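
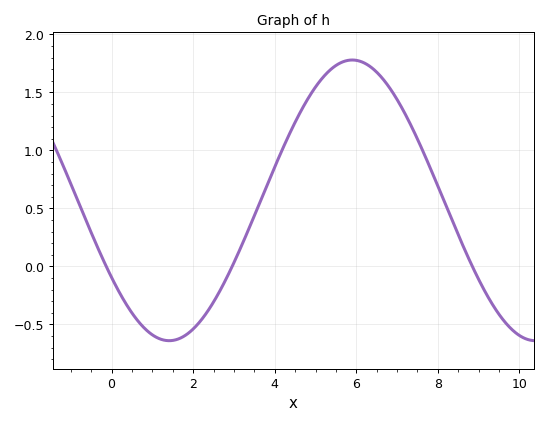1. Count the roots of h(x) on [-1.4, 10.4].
3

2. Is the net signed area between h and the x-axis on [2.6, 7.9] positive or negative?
positive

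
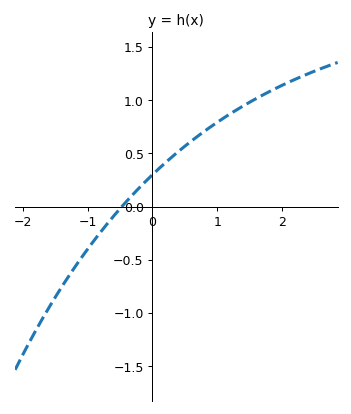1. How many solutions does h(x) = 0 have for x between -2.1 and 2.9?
1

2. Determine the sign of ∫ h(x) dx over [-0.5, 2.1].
positive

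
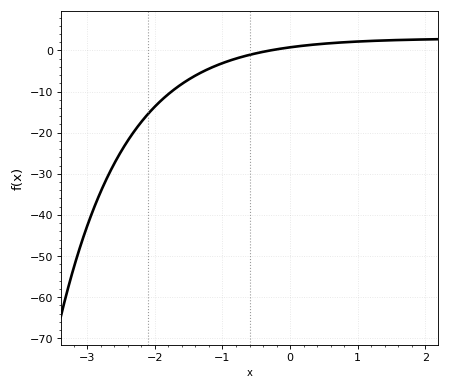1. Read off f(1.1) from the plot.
2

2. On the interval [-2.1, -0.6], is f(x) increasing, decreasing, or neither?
increasing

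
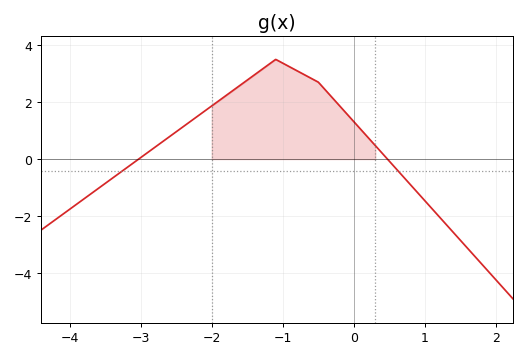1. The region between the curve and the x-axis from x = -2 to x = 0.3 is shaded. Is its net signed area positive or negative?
positive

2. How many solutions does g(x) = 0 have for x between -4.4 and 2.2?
2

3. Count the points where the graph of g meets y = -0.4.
2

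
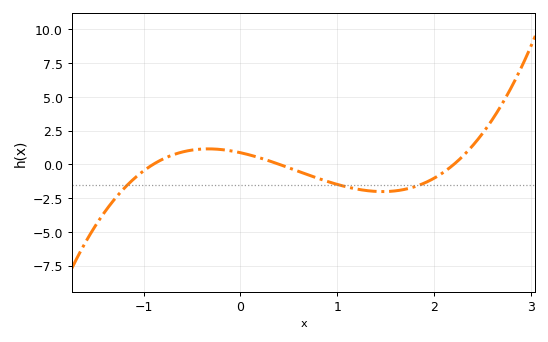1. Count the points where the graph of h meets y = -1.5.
3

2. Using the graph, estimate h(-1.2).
-1.78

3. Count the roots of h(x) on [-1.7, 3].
3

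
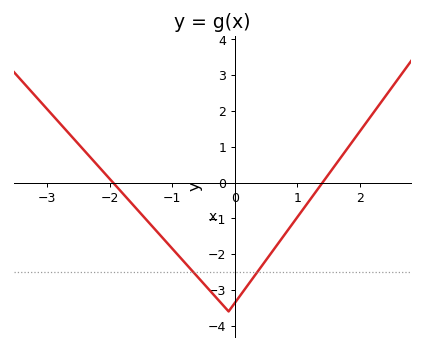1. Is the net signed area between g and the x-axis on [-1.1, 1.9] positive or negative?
negative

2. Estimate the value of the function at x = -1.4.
-1.06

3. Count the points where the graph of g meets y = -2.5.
2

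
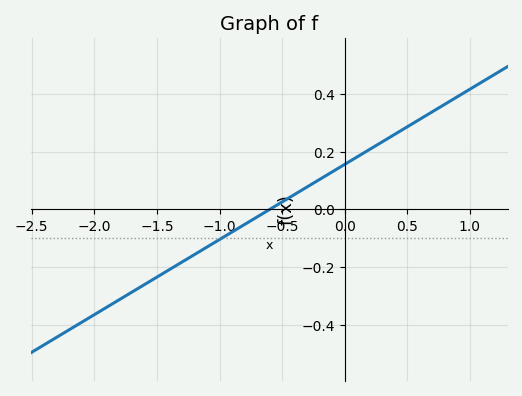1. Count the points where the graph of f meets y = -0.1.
1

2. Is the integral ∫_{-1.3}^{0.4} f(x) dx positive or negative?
positive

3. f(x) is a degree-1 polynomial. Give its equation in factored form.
y = 0.26(x + 0.6)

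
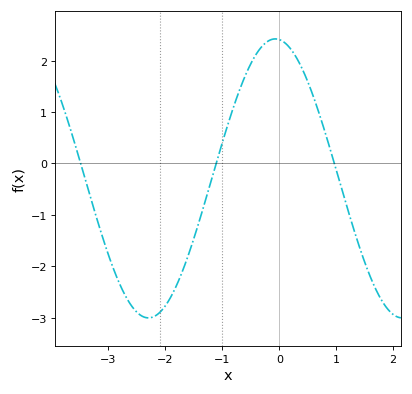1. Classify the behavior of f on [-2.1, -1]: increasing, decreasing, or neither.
increasing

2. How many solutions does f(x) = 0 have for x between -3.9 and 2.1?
3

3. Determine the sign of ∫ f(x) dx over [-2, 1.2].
positive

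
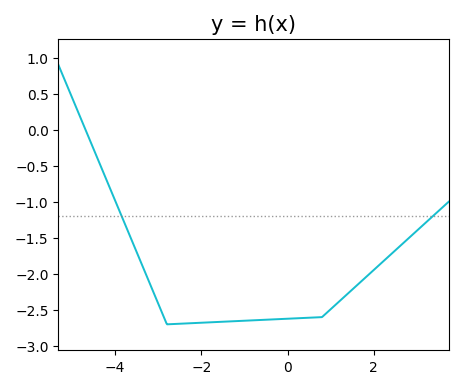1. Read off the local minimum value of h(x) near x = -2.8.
-2.7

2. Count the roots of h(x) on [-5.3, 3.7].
1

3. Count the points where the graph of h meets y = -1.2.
2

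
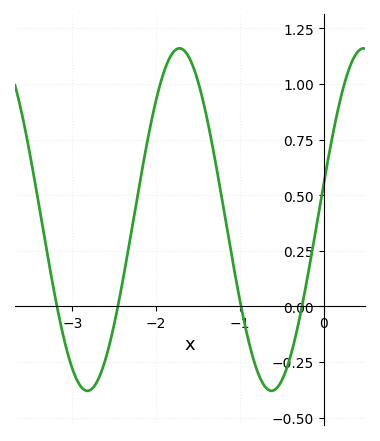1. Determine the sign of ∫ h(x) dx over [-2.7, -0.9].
positive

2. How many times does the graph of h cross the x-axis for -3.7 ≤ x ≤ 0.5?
4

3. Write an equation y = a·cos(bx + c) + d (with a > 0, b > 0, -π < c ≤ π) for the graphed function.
y = 0.77cos(2.9x - 1.4) + 0.39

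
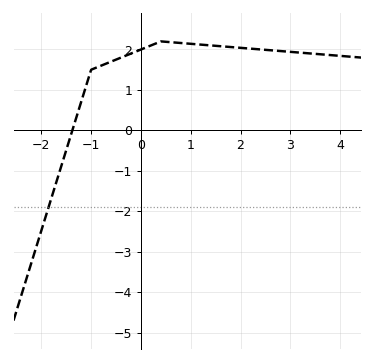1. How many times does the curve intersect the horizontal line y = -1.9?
1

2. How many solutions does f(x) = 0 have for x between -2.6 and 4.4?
1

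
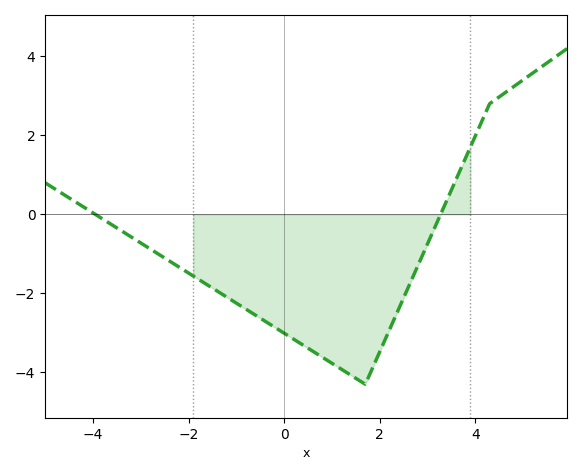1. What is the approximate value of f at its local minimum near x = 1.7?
-4.3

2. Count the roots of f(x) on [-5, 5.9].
2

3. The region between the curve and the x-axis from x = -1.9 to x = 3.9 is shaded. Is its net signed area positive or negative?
negative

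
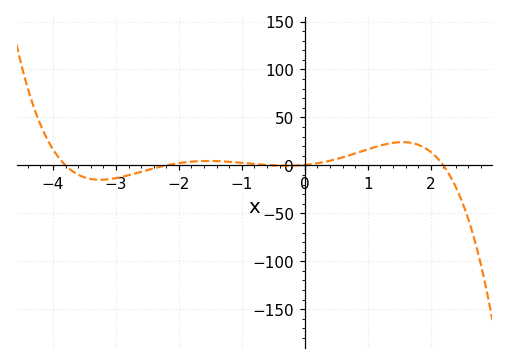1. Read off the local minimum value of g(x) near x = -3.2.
-15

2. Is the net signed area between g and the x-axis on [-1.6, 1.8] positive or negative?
positive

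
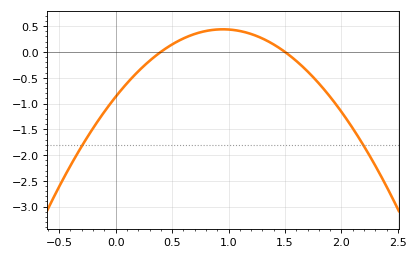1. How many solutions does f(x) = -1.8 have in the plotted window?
2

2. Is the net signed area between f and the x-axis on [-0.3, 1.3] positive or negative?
negative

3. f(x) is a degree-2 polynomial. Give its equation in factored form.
y = -1.45(x - 0.4)(x - 1.5)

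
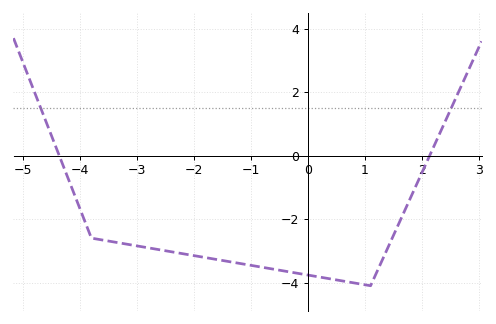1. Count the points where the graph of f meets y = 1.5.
2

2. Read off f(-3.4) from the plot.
-2.72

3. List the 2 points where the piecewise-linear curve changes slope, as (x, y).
(-3.8, -2.6); (1.1, -4.1)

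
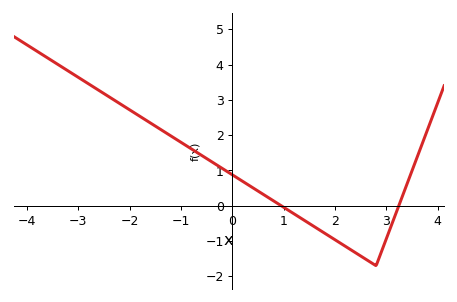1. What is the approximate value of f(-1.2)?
1.98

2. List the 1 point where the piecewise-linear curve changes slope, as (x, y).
(2.8, -1.7)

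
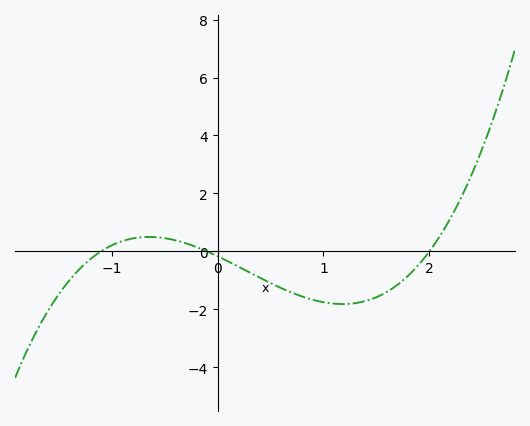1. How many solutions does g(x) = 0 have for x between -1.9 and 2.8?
3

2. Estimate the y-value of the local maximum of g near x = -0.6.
0.498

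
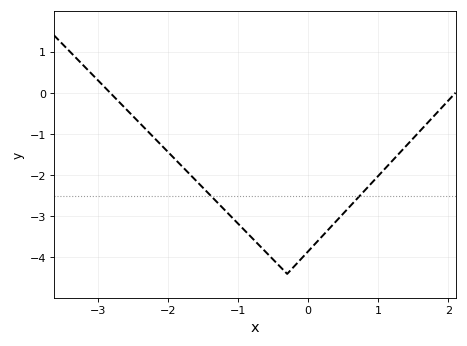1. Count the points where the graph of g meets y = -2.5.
2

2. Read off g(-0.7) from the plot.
-3.7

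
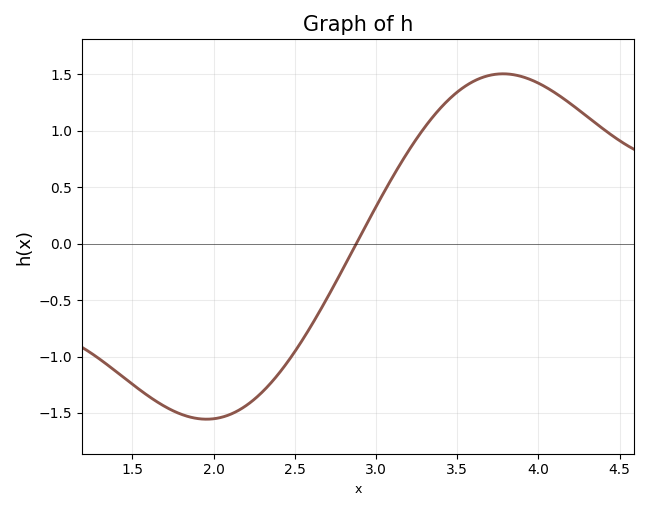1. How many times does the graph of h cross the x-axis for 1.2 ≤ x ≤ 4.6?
1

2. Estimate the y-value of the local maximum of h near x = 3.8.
1.5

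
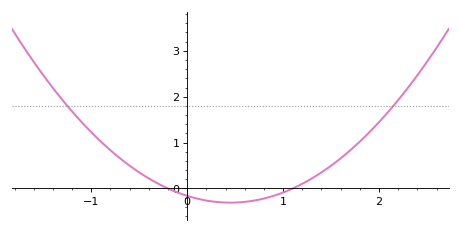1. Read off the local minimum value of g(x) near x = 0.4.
-0.3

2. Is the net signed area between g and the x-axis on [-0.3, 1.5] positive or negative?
negative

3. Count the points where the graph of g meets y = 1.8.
2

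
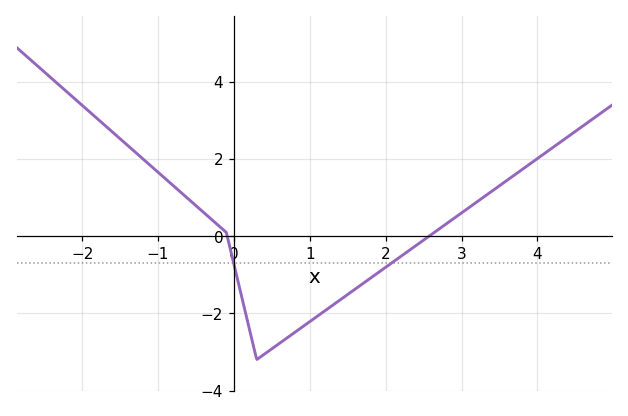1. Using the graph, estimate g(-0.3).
0.447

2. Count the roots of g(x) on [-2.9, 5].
2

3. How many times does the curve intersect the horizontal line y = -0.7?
2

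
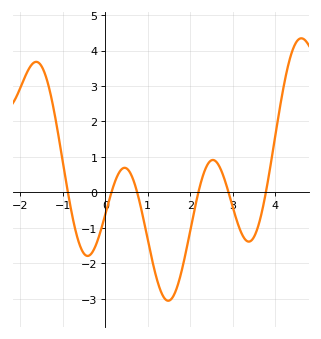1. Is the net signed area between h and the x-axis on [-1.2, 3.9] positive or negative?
negative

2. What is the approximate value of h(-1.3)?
2.8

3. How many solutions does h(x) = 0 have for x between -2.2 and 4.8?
6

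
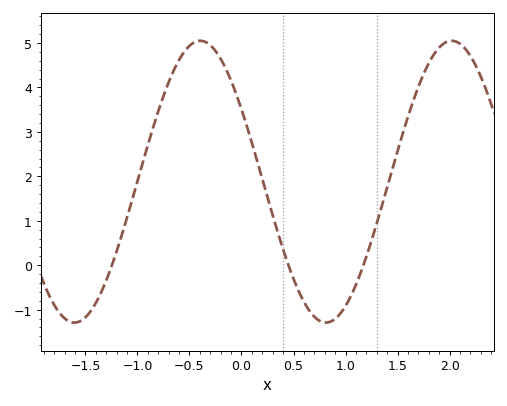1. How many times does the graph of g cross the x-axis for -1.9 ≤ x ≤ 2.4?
3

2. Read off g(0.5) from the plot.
-0.306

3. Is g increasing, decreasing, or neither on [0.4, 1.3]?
neither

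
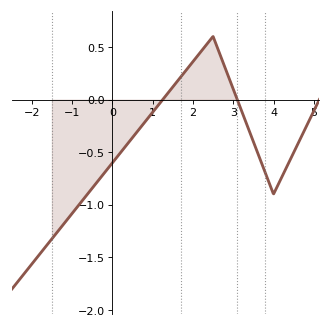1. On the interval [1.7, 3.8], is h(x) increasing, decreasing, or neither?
neither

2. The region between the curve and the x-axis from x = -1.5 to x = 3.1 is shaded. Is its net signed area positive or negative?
negative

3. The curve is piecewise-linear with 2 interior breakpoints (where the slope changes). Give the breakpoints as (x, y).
(2.5, 0.6); (4, -0.9)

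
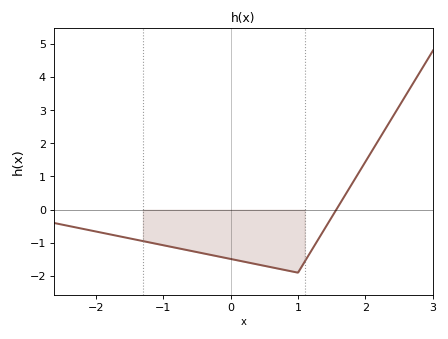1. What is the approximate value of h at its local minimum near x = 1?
-1.9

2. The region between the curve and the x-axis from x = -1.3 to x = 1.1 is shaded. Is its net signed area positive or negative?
negative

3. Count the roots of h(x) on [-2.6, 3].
1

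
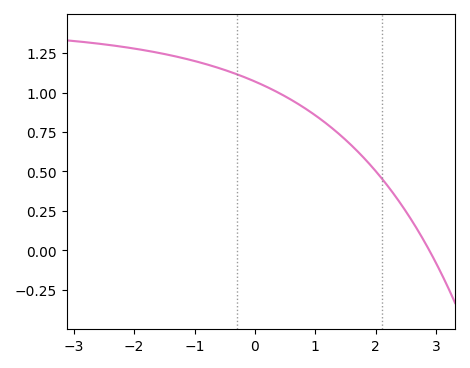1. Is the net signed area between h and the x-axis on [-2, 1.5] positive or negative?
positive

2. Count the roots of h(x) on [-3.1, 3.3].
1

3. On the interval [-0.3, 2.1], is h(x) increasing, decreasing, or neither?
decreasing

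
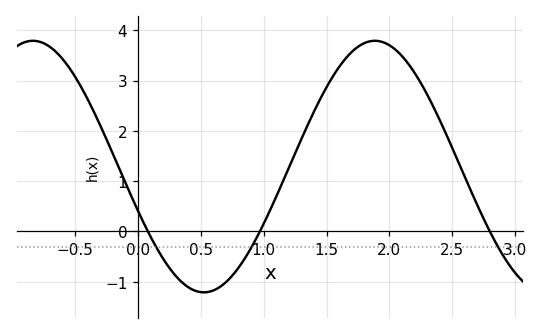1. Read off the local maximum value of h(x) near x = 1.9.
3.8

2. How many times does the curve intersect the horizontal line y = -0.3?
3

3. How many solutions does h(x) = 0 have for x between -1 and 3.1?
3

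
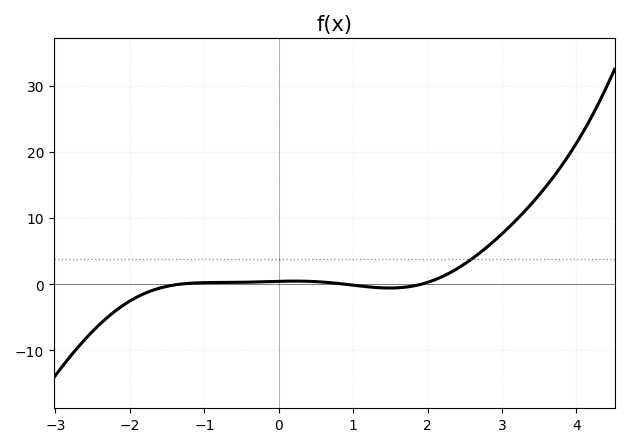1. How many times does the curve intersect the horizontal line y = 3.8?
1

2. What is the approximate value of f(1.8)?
0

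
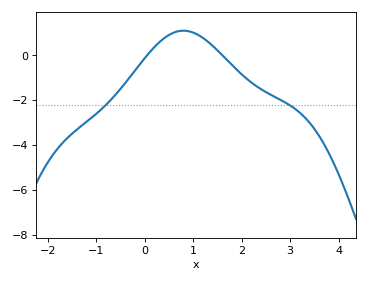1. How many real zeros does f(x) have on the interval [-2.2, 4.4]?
2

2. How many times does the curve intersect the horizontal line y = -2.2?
2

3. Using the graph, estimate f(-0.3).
-0.948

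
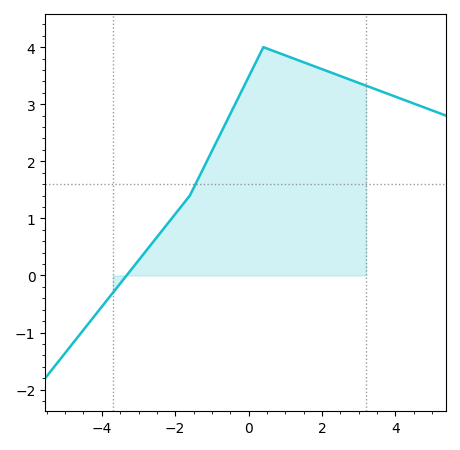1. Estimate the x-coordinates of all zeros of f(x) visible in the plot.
-3.4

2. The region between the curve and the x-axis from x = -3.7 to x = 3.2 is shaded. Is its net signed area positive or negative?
positive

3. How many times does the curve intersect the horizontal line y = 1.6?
1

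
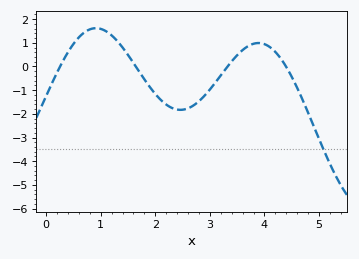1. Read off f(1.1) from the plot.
1.5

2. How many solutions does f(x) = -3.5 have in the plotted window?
1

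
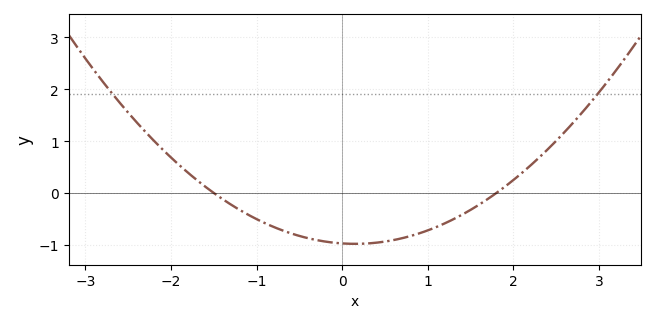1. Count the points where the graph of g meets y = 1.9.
2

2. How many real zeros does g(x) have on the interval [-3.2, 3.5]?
2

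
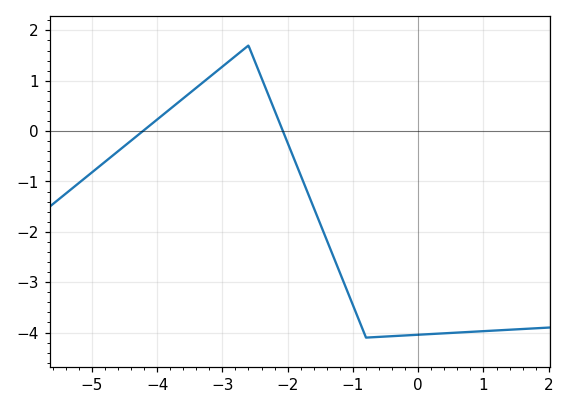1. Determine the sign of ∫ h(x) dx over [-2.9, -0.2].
negative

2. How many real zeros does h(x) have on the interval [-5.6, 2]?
2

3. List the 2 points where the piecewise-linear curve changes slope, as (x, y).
(-2.6, 1.7); (-0.8, -4.1)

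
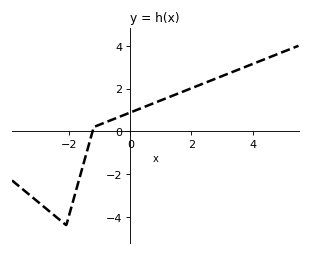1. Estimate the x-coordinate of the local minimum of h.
-2.2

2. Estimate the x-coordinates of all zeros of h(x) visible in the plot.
-1.2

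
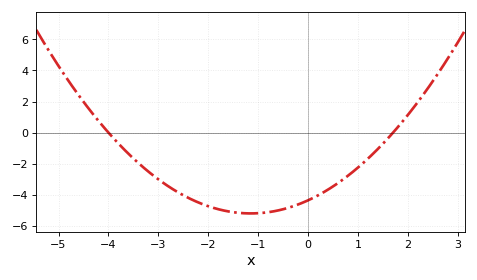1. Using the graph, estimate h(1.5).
-0.704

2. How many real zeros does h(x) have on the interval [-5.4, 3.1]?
2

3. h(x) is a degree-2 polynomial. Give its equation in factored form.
y = 0.64(x + 4)(x - 1.7)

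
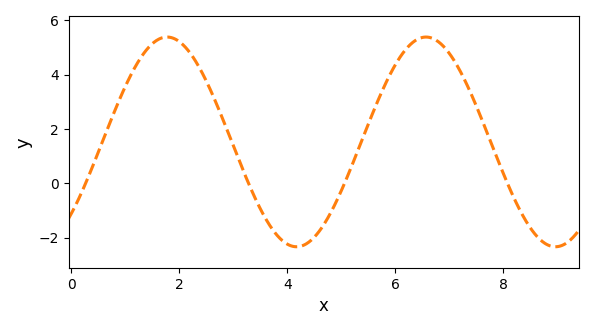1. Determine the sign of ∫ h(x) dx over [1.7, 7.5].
positive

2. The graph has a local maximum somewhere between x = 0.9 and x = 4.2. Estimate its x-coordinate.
1.8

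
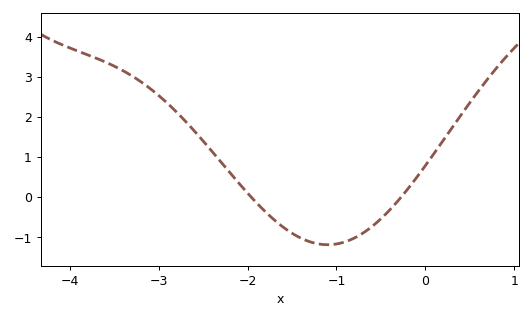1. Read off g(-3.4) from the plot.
3.1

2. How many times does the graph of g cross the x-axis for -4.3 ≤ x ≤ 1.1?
2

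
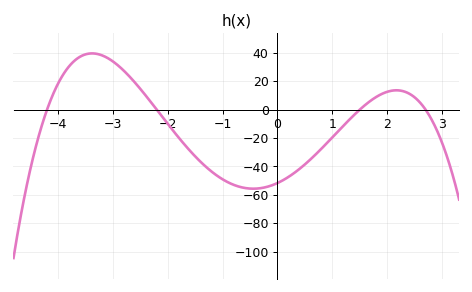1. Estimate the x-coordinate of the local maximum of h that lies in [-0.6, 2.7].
2.2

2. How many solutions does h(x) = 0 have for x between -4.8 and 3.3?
4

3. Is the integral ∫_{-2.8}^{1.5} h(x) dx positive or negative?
negative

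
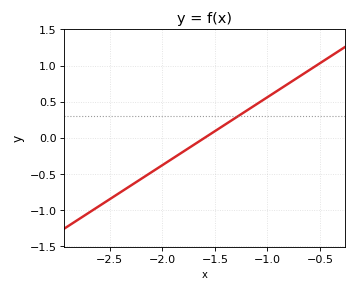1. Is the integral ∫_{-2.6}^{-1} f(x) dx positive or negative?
negative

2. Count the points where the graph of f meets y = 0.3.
1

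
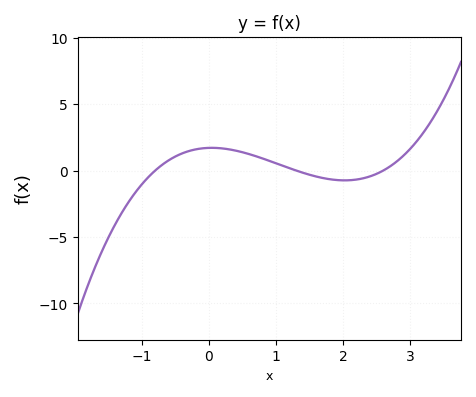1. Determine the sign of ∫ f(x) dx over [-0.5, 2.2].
positive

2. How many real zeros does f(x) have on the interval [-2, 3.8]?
3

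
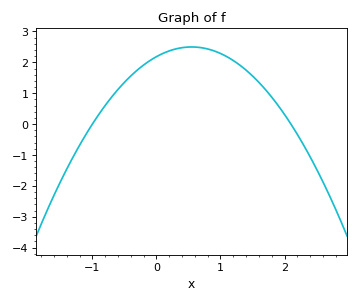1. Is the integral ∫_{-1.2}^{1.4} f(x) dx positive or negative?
positive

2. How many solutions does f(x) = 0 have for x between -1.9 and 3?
2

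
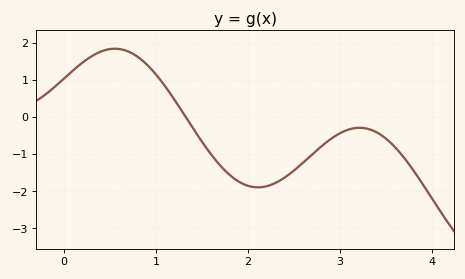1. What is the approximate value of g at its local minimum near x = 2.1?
-1.89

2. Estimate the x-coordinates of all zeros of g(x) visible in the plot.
1.32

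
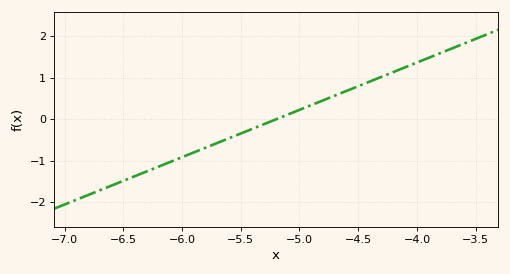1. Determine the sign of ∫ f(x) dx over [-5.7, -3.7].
positive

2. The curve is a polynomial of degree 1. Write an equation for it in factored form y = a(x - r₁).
y = 1.14(x + 5.2)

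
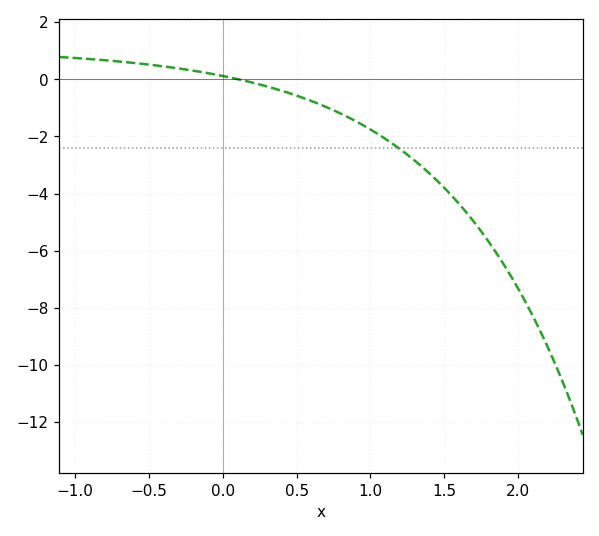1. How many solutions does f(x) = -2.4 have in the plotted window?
1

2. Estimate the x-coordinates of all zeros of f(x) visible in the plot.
0.109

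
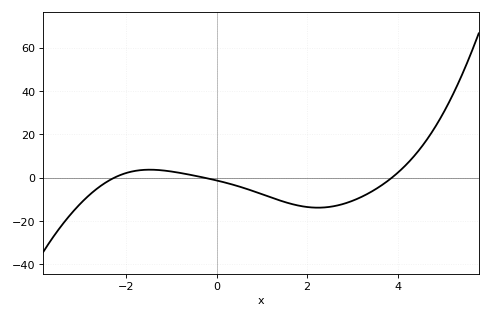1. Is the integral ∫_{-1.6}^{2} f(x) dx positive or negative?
negative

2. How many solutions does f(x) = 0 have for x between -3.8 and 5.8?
3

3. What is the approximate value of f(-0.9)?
2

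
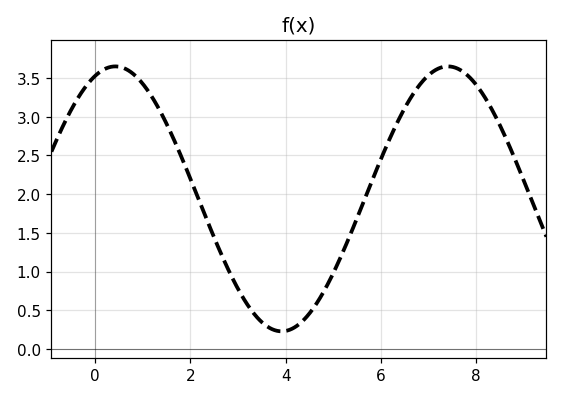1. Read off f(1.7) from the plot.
2.65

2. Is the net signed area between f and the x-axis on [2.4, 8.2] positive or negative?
positive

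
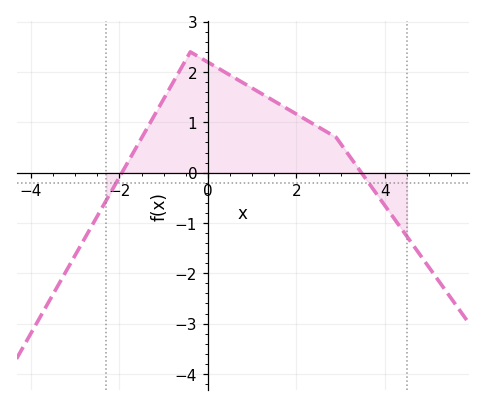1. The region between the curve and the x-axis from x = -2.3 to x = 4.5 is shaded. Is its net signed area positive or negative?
positive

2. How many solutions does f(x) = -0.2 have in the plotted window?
2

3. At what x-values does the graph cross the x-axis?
-2, 3.4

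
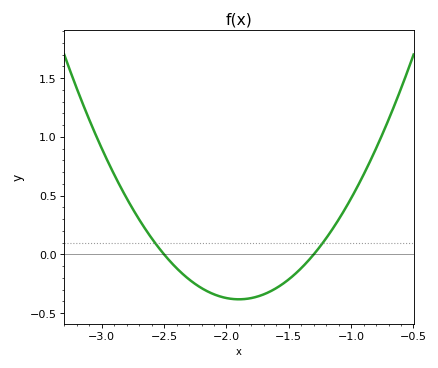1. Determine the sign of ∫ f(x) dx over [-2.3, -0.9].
negative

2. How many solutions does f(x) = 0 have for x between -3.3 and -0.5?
2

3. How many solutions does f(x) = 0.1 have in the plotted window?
2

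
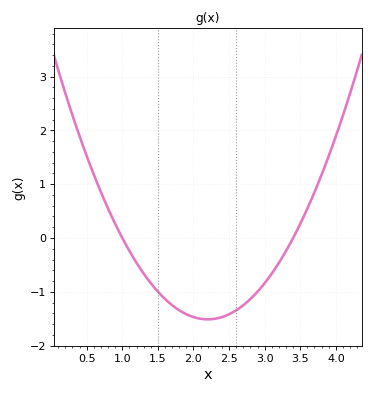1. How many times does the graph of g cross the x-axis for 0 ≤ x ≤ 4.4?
2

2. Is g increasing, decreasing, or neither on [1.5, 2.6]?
neither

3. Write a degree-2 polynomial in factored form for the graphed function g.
y = 1.05(x - 1)(x - 3.4)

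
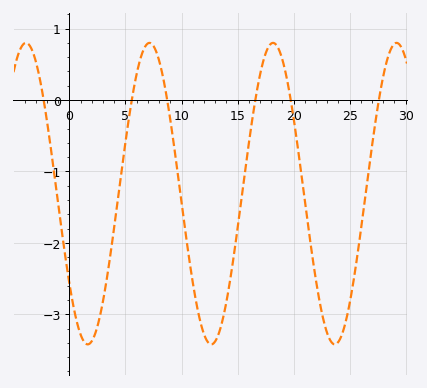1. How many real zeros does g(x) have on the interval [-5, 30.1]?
6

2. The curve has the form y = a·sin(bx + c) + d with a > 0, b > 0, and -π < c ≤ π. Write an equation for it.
y = 2.11sin(0.57x - 2.5) - 1.31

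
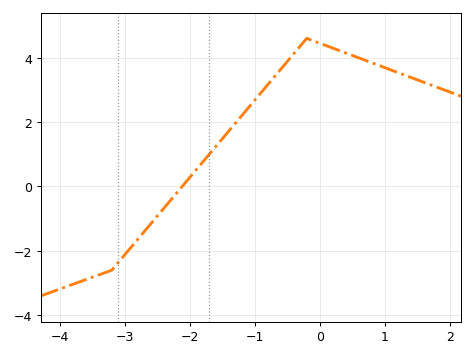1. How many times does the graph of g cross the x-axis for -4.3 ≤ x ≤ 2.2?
1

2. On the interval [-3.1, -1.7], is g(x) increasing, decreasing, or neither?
increasing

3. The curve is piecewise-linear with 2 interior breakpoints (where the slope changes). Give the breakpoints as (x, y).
(-3.2, -2.6); (-0.2, 4.6)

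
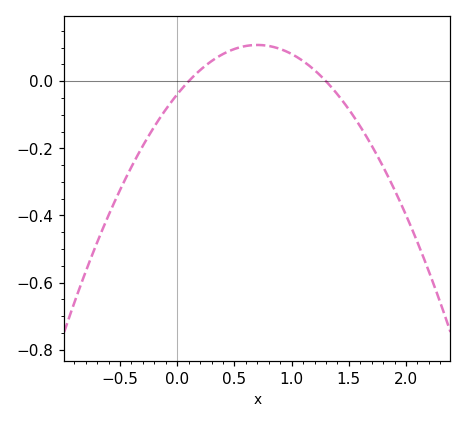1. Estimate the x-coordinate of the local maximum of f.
0.7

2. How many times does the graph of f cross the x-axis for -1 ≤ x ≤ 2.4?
2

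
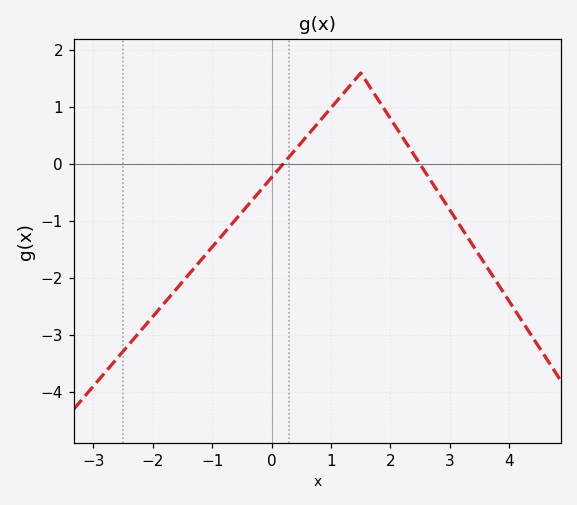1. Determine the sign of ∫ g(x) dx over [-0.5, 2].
positive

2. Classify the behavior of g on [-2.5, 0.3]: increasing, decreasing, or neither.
increasing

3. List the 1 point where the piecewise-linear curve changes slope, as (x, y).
(1.5, 1.6)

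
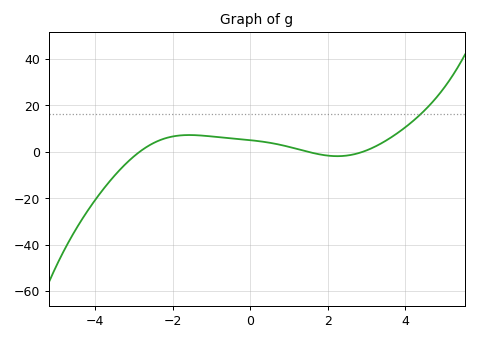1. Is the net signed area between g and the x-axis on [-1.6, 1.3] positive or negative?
positive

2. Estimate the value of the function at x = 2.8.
-0.613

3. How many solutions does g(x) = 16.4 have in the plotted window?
1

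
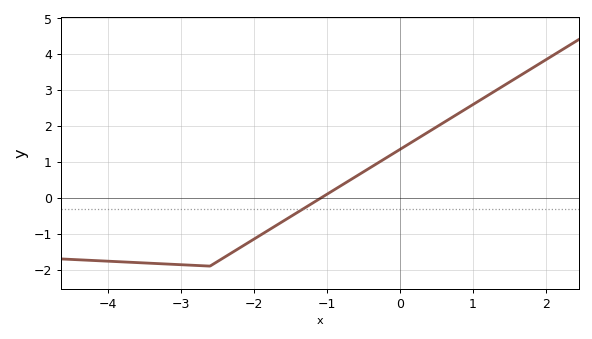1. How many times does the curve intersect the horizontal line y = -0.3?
1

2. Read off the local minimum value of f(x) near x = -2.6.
-1.9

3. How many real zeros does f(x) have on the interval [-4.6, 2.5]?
1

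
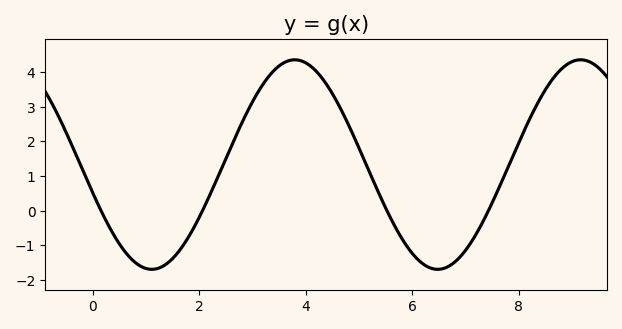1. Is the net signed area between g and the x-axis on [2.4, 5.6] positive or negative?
positive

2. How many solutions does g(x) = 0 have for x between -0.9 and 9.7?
4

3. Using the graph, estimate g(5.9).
-1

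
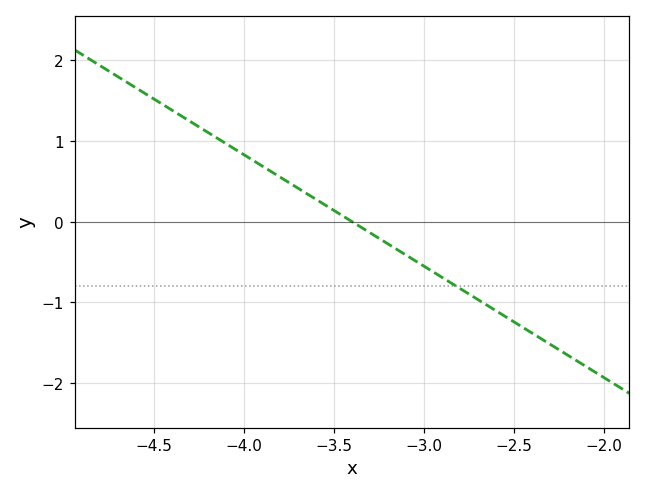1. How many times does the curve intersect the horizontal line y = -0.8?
1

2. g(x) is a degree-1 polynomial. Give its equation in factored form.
y = -1.38(x + 3.4)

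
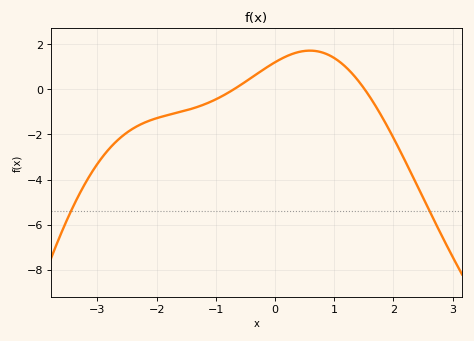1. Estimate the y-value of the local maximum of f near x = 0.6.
1.72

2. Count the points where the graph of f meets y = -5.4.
2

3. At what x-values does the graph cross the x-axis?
-0.698, 1.51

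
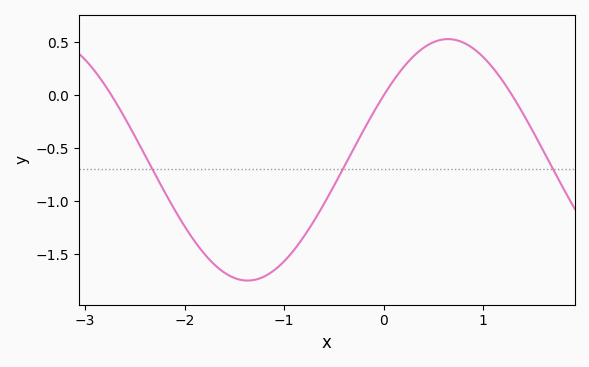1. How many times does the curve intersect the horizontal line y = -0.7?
3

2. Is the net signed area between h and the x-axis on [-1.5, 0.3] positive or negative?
negative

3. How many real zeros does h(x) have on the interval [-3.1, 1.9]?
3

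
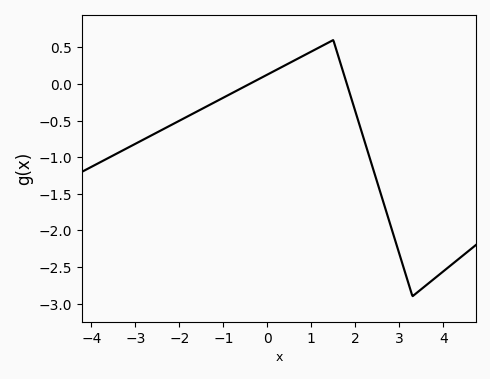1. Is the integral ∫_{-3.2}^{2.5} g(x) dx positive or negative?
negative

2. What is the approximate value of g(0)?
0.128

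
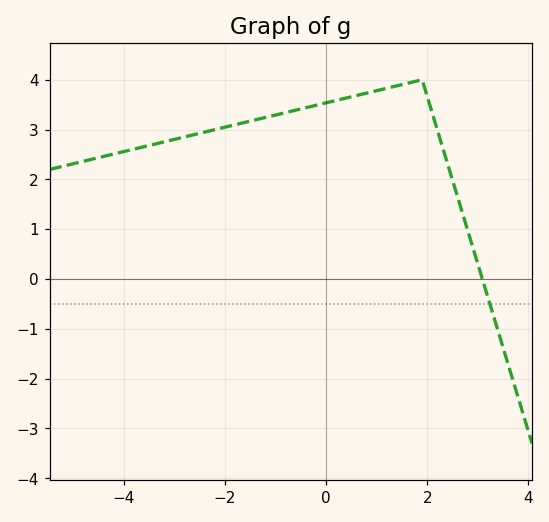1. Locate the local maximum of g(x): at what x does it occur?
1.9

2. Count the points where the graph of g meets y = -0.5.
1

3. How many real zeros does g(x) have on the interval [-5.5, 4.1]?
1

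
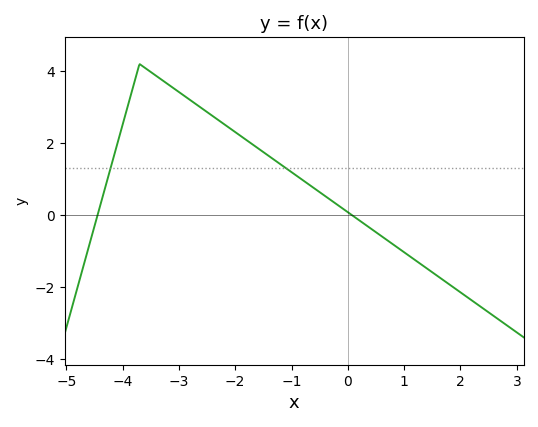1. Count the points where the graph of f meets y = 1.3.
2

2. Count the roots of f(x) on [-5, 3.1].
2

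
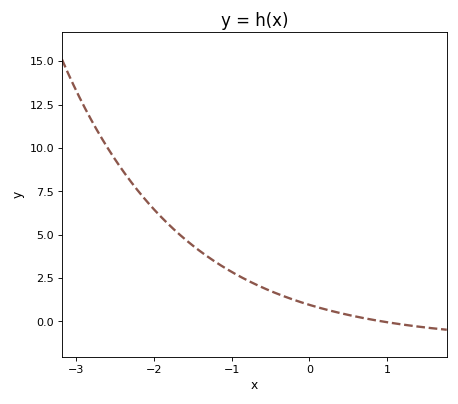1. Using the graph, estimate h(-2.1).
6.97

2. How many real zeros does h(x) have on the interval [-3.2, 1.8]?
1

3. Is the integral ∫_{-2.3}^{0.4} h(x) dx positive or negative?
positive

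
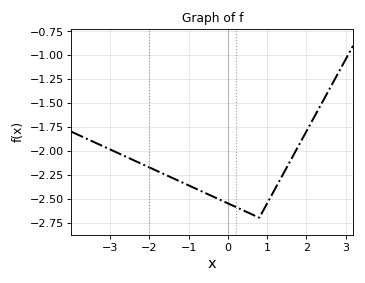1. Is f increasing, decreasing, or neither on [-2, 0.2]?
decreasing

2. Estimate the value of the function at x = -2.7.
-2.05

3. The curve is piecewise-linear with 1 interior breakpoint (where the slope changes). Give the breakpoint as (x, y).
(0.8, -2.7)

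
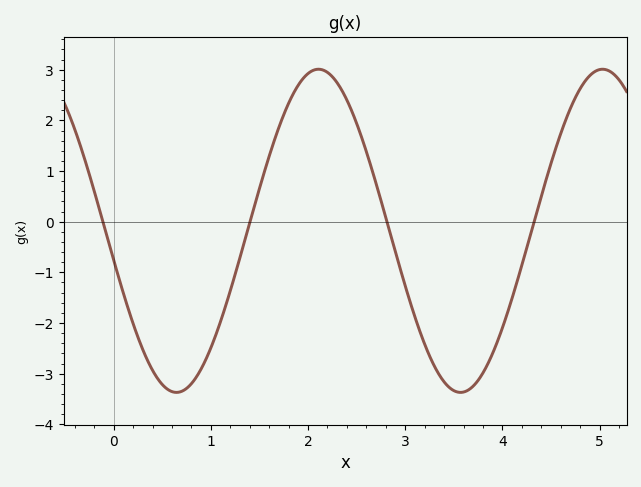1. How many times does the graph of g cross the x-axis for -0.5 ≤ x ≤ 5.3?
4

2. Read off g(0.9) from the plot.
-2.91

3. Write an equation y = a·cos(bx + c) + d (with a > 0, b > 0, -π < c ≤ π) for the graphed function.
y = 3.19cos(2.15x + 1.75) - 0.18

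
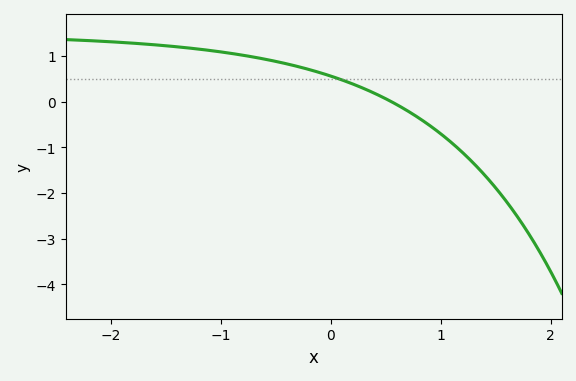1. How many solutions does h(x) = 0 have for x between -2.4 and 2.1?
1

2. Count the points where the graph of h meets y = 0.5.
1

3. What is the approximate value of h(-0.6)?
0.9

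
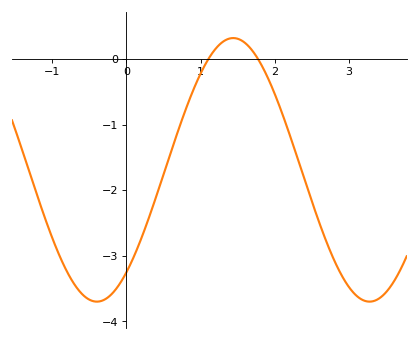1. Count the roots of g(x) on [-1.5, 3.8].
2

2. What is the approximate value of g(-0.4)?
-3.7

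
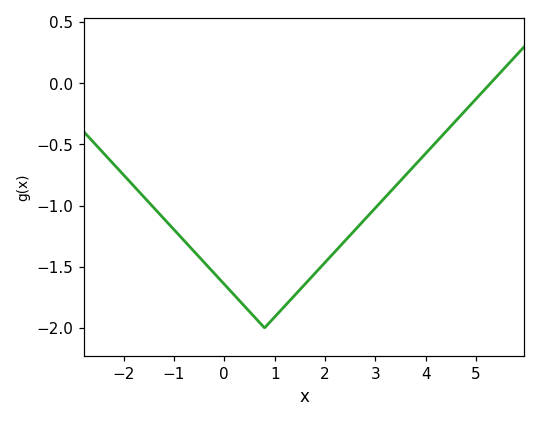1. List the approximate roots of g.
5.29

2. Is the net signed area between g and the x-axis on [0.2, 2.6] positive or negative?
negative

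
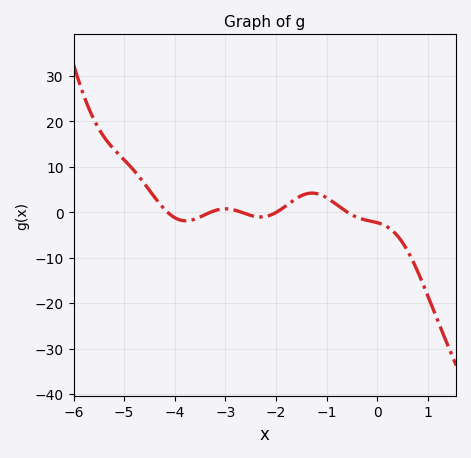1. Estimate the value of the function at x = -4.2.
1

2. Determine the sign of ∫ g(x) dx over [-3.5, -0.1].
positive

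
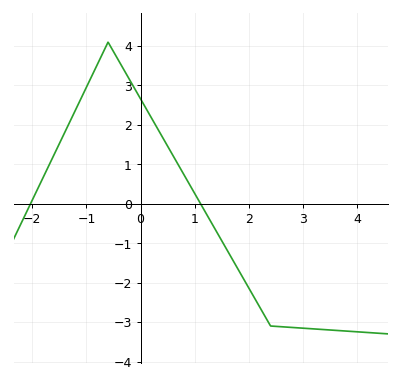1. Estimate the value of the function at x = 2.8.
-3.1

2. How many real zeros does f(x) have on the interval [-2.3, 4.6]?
2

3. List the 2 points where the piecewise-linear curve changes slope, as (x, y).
(-0.6, 4.1); (2.4, -3.1)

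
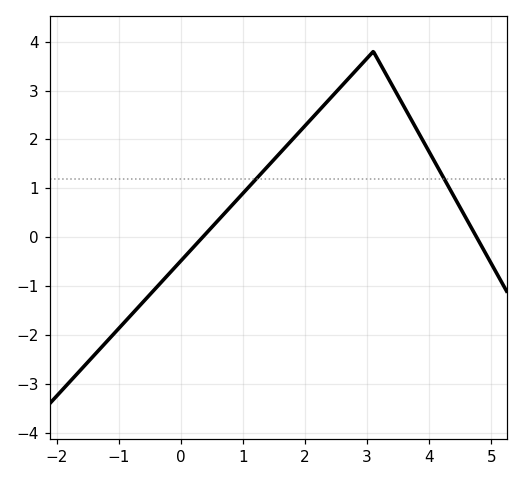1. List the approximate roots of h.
0.35, 4.76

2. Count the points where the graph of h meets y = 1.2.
2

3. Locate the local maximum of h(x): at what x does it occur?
3.1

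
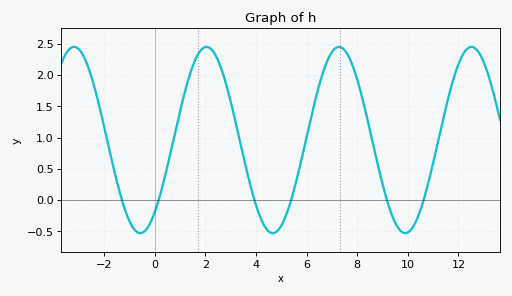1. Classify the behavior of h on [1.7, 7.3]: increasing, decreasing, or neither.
neither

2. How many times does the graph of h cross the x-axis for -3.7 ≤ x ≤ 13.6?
6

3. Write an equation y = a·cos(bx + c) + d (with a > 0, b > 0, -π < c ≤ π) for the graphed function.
y = 1.49cos(1.2x - 2.5) + 0.96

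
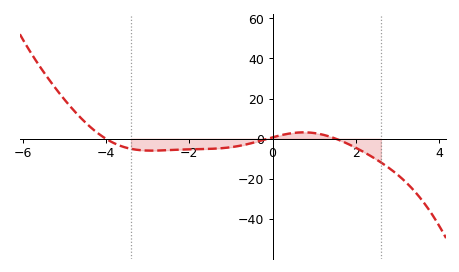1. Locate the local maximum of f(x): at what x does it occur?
0.747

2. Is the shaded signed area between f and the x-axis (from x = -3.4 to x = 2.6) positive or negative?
negative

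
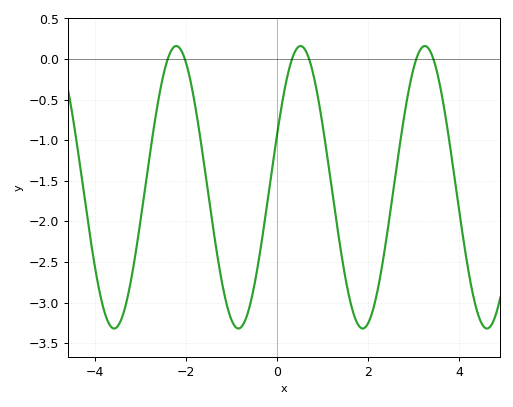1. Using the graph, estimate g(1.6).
-2.95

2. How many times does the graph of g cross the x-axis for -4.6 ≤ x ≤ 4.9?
6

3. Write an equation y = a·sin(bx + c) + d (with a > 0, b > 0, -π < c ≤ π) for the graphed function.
y = 1.74sin(2.3x + 0.38) - 1.58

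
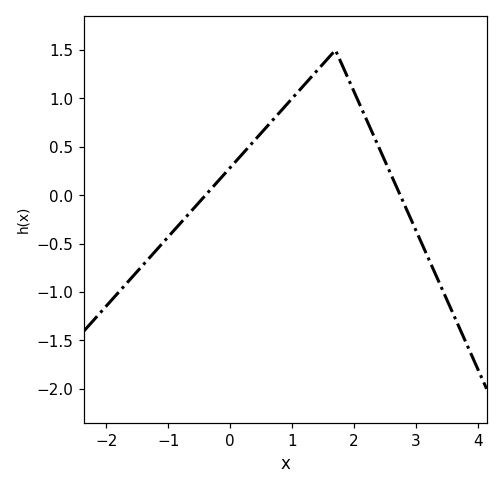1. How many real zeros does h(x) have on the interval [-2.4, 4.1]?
2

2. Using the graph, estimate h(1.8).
1.35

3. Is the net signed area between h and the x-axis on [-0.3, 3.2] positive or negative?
positive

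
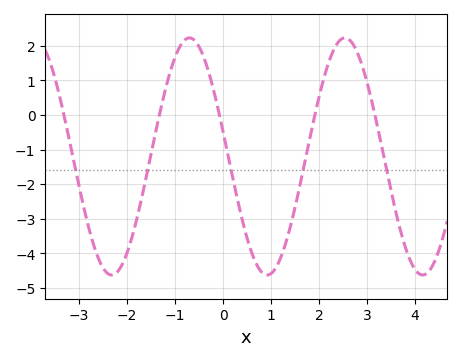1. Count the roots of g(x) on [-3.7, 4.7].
5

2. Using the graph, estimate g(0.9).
-4.6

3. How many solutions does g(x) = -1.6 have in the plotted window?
5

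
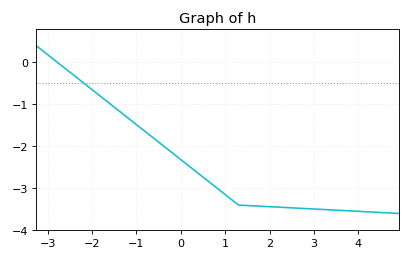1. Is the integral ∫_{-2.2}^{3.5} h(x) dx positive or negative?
negative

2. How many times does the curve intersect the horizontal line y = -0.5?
1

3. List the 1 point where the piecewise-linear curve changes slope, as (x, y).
(1.3, -3.4)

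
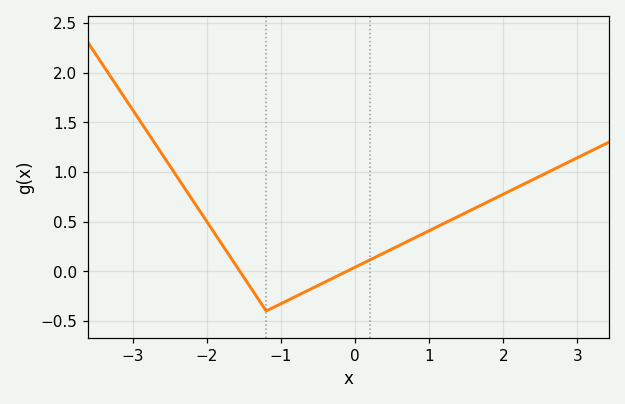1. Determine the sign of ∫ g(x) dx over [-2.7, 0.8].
positive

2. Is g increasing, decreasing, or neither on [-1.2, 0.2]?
increasing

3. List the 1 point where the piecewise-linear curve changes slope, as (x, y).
(-1.2, -0.4)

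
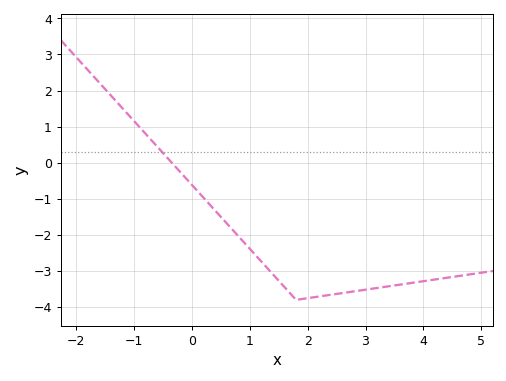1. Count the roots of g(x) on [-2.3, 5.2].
1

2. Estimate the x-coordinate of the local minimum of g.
1.8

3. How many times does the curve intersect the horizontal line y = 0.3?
1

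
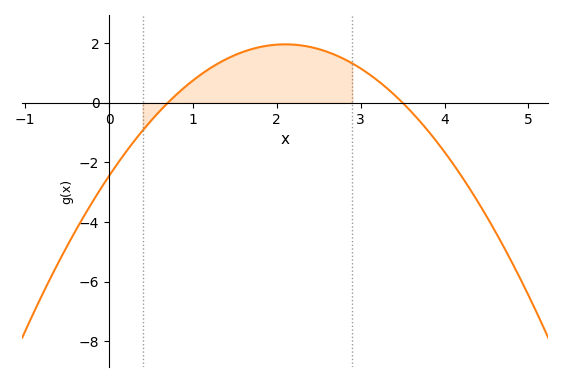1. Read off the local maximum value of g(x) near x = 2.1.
2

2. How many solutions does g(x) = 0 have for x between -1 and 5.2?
2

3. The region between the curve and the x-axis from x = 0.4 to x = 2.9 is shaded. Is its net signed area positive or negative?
positive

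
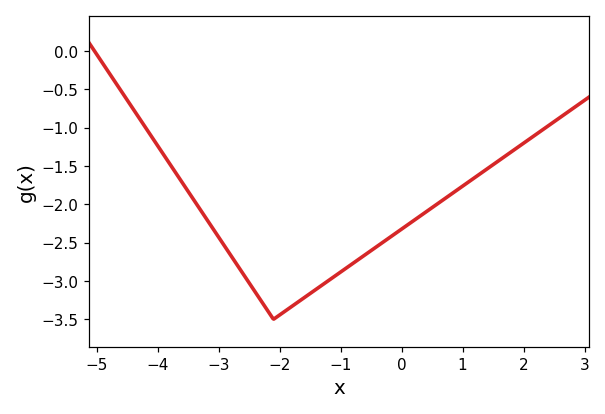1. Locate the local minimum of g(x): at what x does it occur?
-2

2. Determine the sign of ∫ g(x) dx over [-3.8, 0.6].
negative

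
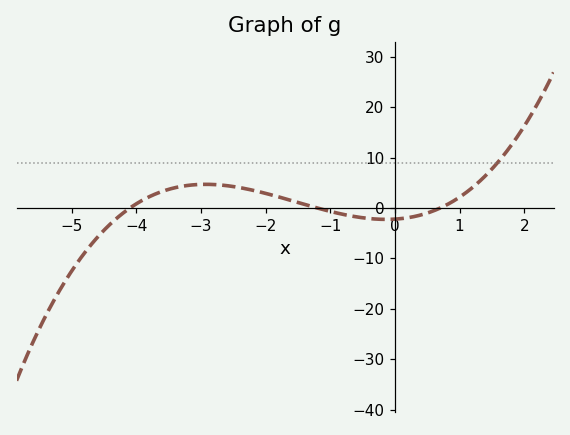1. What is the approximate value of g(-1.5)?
1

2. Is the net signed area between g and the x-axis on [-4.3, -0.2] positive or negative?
positive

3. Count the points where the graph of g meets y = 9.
1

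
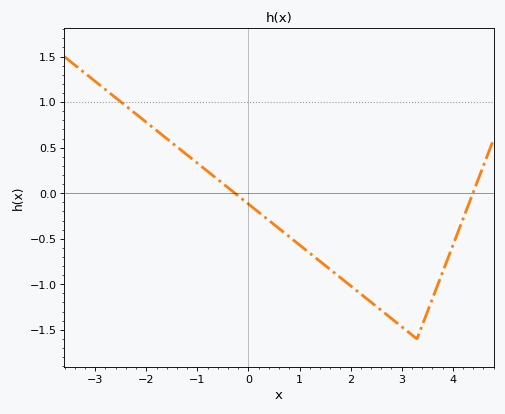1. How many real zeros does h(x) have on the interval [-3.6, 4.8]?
2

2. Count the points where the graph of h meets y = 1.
1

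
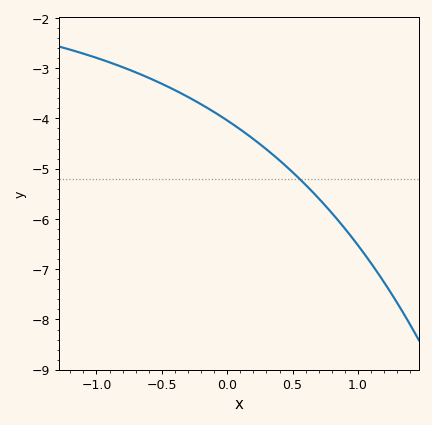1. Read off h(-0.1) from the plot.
-3.9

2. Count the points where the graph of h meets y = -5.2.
1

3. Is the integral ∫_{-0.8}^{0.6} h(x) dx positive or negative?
negative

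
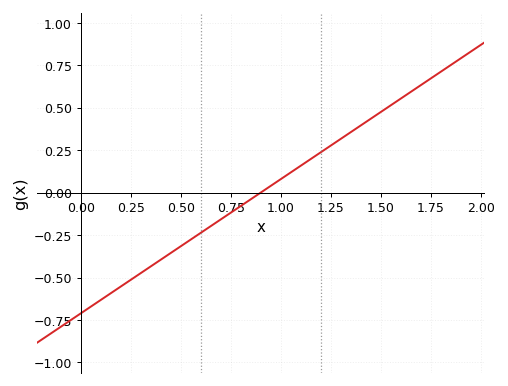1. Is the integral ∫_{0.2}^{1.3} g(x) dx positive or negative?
negative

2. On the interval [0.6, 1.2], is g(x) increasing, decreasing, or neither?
increasing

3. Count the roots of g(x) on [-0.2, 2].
1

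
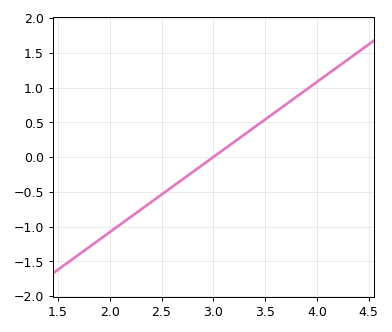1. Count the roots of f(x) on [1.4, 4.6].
1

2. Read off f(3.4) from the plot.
0.45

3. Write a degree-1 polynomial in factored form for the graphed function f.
y = 1.08(x - 3)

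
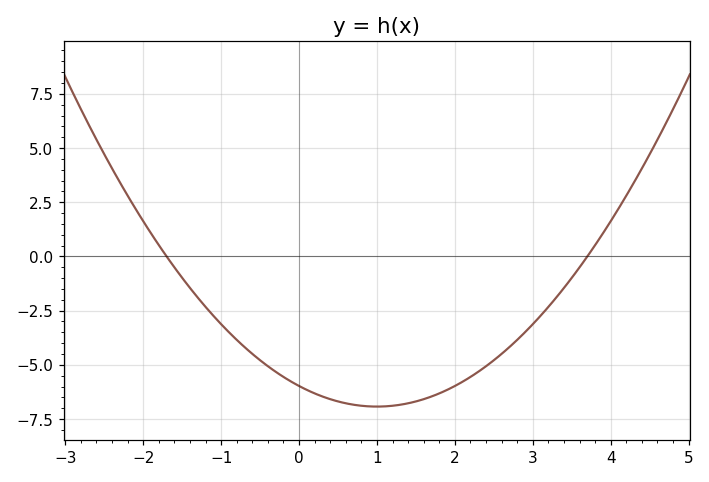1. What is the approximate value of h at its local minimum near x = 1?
-6.93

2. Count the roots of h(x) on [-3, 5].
2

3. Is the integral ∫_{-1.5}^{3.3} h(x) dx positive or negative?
negative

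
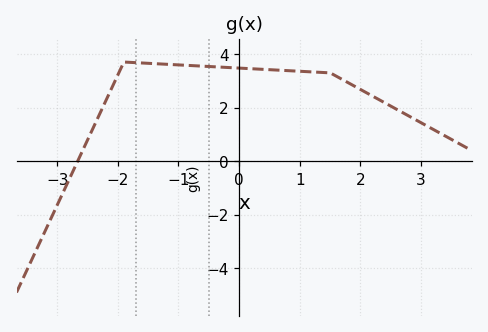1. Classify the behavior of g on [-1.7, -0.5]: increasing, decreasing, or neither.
decreasing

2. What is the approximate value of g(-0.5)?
3.6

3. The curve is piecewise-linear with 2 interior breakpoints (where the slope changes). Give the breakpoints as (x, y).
(-1.9, 3.7); (1.5, 3.3)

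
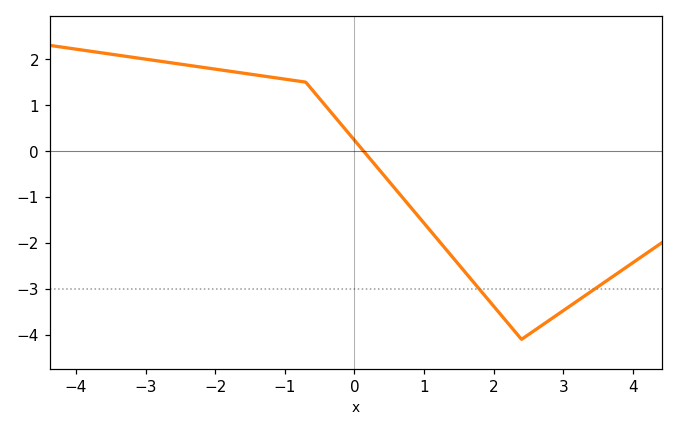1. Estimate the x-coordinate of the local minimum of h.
2.4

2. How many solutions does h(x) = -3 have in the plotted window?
2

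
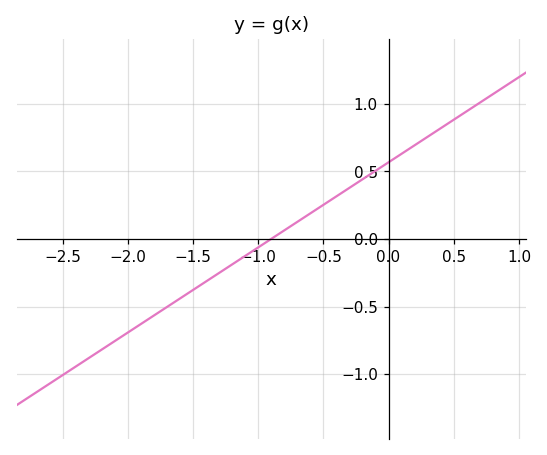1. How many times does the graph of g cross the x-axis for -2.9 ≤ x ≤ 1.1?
1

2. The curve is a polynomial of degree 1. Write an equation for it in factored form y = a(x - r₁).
y = 0.63(x + 0.9)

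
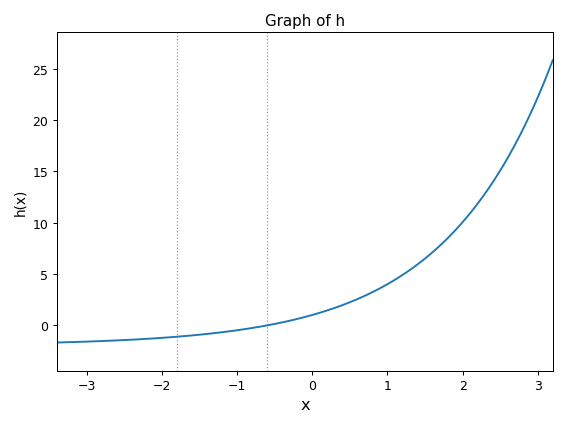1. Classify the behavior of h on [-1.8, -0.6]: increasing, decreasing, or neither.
increasing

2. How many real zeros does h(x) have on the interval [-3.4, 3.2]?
1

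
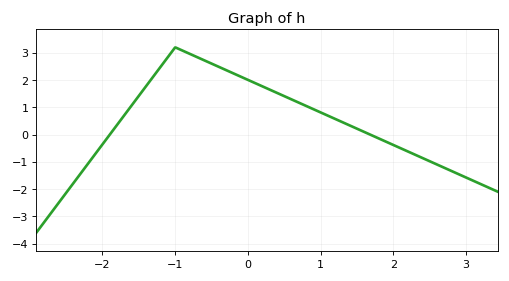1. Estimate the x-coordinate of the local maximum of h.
-0.999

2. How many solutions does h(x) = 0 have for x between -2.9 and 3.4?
2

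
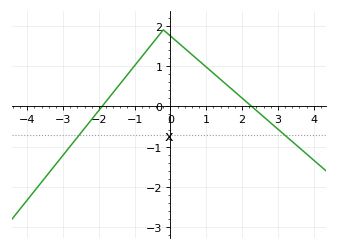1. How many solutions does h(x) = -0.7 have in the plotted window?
2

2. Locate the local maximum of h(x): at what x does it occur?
-0.2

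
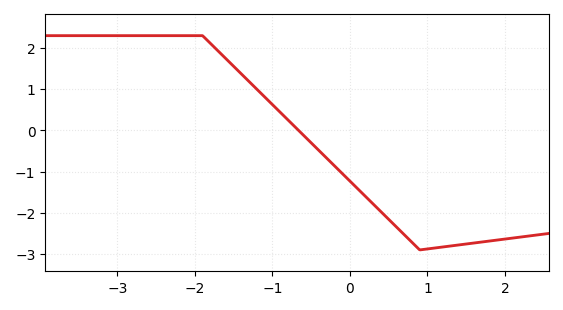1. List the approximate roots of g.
-0.662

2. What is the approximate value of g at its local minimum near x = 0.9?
-2.9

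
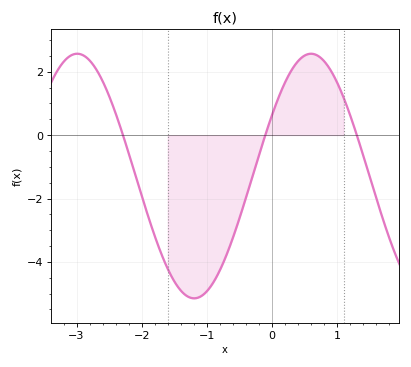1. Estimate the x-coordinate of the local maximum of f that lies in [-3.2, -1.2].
-3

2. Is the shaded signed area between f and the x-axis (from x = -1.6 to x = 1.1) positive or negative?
negative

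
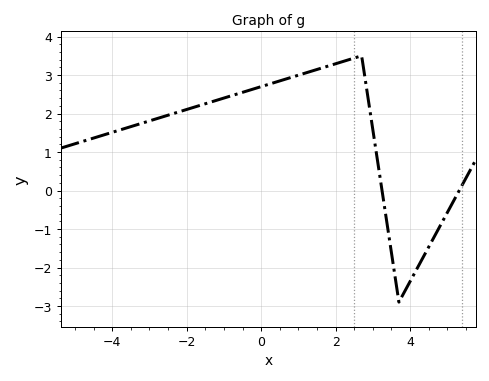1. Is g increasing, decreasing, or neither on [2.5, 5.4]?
neither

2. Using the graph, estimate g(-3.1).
1.8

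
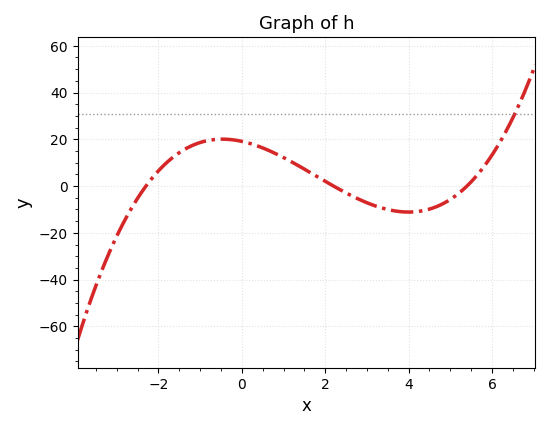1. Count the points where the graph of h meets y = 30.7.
1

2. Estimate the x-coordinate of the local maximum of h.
-0.4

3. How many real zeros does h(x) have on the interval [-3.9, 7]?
3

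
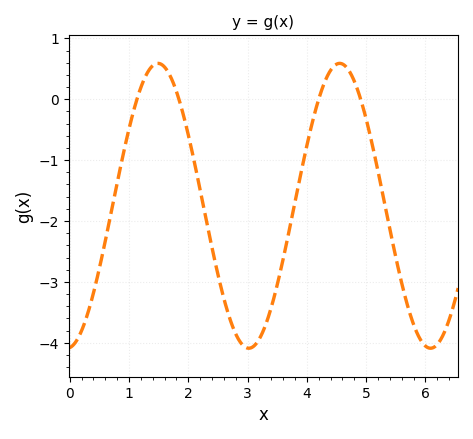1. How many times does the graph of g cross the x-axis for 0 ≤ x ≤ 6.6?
4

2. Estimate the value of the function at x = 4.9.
0.023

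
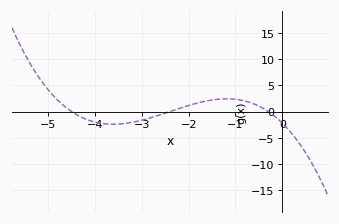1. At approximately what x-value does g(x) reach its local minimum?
-3.61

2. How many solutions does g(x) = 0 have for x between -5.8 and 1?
3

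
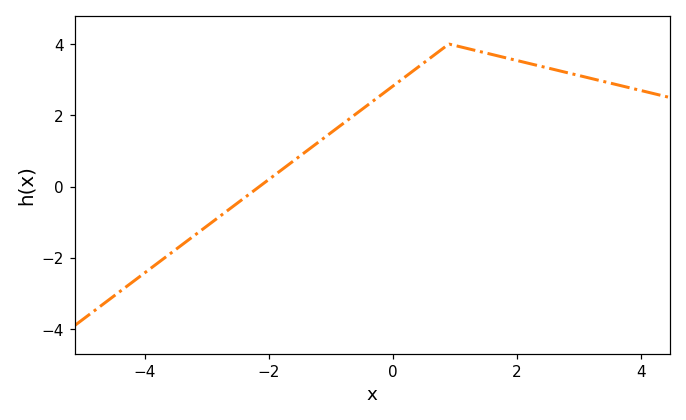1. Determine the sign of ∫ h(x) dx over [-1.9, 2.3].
positive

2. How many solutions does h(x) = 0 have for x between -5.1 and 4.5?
1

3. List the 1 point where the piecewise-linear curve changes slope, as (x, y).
(0.9, 4)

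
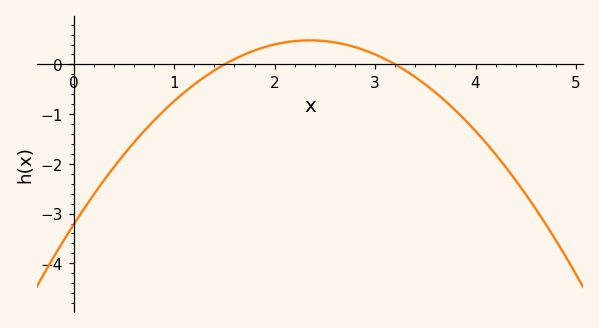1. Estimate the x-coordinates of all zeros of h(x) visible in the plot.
1.5, 3.2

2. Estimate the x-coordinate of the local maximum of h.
2.4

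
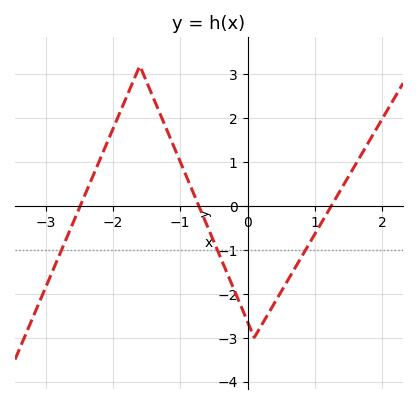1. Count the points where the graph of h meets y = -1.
3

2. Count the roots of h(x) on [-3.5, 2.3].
3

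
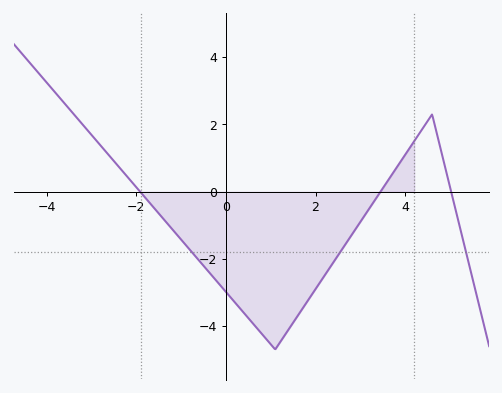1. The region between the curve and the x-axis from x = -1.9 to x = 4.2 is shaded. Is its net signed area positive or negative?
negative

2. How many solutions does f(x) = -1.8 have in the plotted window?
3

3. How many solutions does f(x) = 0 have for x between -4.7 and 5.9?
3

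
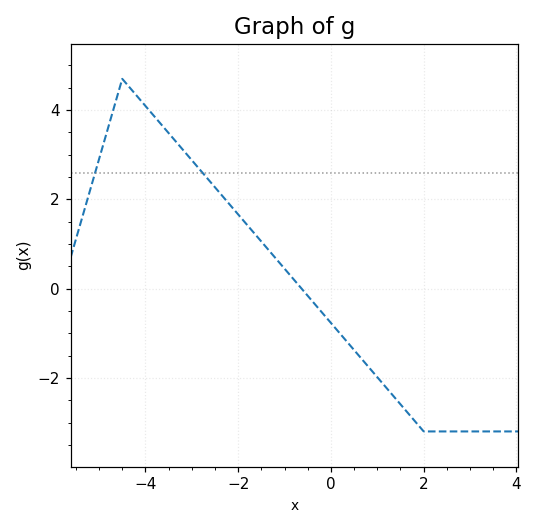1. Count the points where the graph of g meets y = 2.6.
2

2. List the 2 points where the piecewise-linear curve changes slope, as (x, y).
(-4.5, 4.7); (2, -3.2)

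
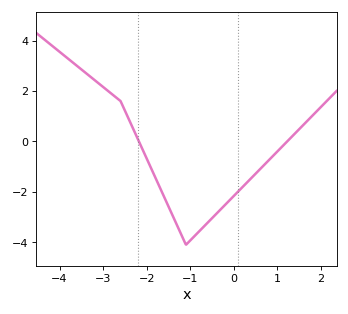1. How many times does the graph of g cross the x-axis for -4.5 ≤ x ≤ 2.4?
2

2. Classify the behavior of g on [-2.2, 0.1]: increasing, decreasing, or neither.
neither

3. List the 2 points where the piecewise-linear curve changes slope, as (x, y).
(-2.6, 1.6); (-1.1, -4.1)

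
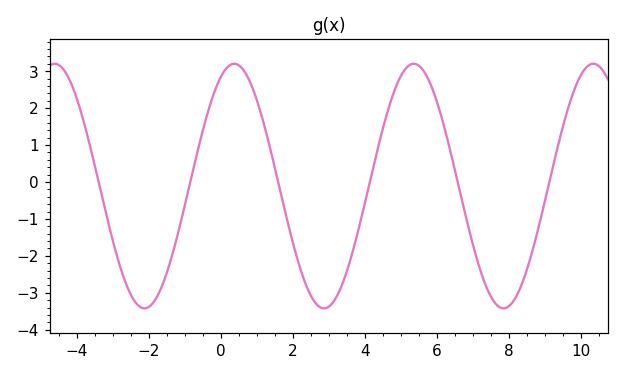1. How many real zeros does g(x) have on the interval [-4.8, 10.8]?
6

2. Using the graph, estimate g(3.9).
-1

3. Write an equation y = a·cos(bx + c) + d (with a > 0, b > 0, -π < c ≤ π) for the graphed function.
y = 3.31cos(1.3x - 0.47) - 0.11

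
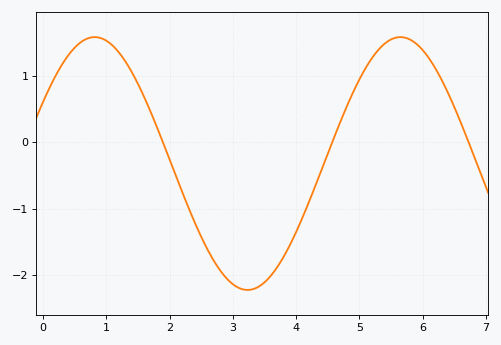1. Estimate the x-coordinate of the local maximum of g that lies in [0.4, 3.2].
0.8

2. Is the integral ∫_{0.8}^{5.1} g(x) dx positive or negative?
negative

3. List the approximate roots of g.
1.9, 4.6, 6.7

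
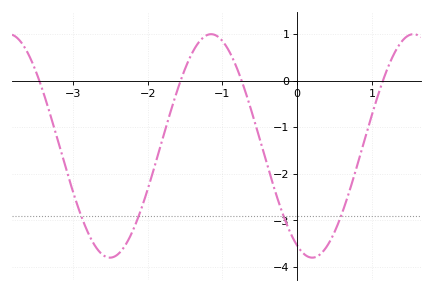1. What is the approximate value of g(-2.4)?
-3.73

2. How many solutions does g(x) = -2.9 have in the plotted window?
4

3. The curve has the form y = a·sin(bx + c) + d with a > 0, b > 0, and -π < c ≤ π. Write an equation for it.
y = 2.4sin(2.32x - 2.04) - 1.4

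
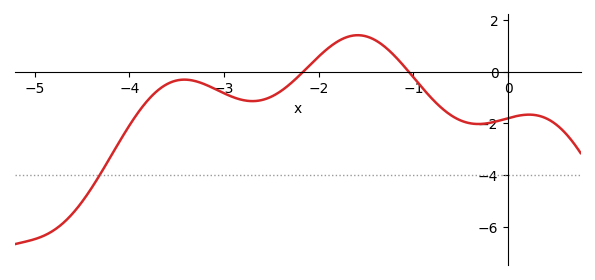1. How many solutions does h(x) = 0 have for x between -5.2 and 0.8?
2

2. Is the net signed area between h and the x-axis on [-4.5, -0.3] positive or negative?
negative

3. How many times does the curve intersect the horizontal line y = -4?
1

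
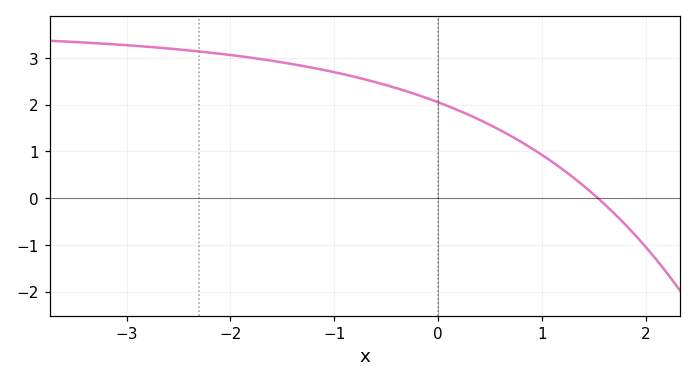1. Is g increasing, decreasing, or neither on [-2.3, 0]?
decreasing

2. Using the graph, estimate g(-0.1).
2.1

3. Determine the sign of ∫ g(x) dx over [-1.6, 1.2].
positive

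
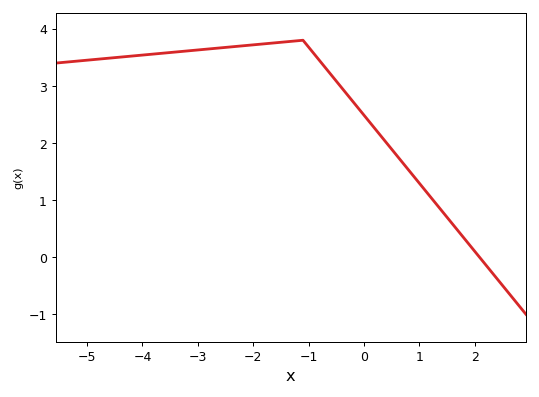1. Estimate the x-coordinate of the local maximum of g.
-1.2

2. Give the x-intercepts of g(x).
2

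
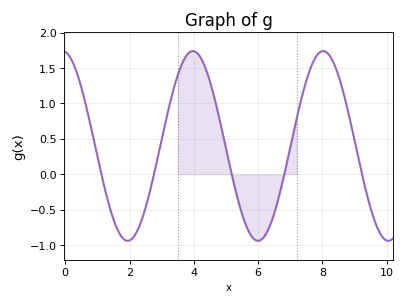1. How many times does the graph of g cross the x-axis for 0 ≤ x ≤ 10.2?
5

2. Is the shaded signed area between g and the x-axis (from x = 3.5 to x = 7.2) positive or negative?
positive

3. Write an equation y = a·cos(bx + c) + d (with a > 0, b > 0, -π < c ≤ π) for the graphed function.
y = 1.34cos(1.6x + 0.13) + 0.4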